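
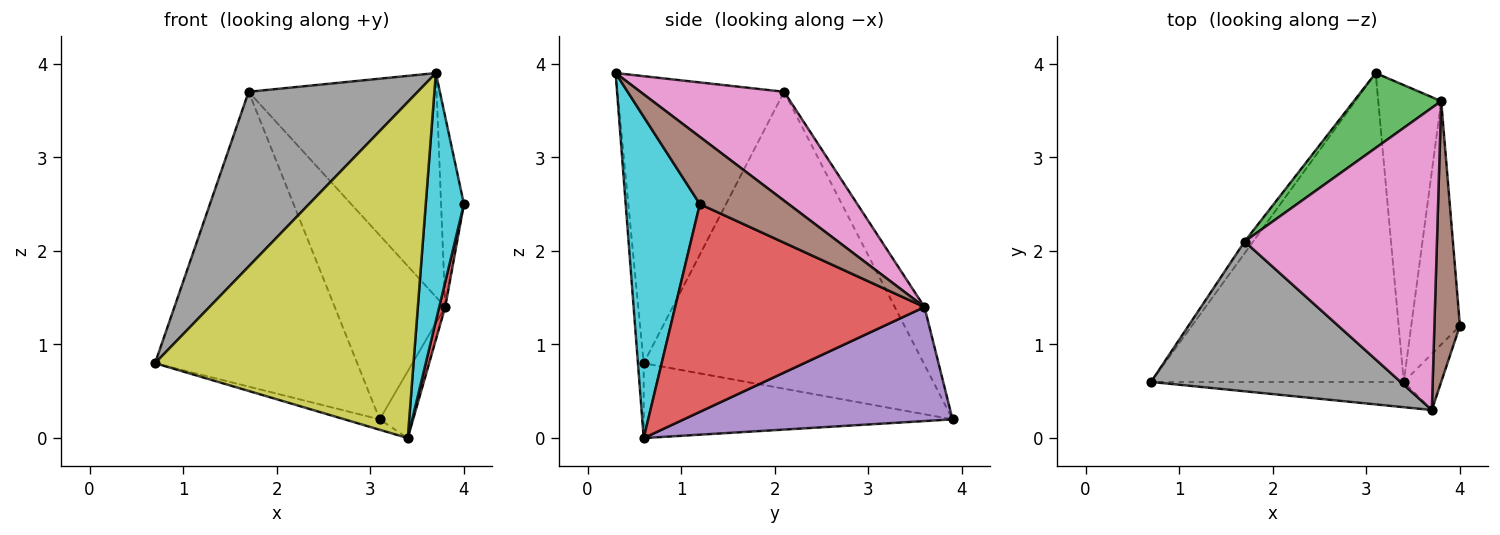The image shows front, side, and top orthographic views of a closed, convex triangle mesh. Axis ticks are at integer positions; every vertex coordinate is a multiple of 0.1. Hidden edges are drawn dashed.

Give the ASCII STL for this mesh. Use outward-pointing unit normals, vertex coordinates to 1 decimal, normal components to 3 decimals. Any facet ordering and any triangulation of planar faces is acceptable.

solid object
 facet normal -0.284 0.032 -0.958
  outer loop
   vertex 3.4 0.6 0.0
   vertex 0.7 0.6 0.8
   vertex 3.1 3.9 0.2
  endloop
 endfacet
 facet normal -0.811 0.585 -0.023
  outer loop
   vertex 1.7 2.1 3.7
   vertex 3.1 3.9 0.2
   vertex 0.7 0.6 0.8
  endloop
 endfacet
 facet normal -0.242 0.899 0.366
  outer loop
   vertex 3.8 3.6 1.4
   vertex 3.1 3.9 0.2
   vertex 1.7 2.1 3.7
  endloop
 endfacet
 facet normal 0.973 -0.023 -0.228
  outer loop
   vertex 3.8 3.6 1.4
   vertex 4.0 1.2 2.5
   vertex 3.4 0.6 0.0
  endloop
 endfacet
 facet normal 0.870 0.108 -0.481
  outer loop
   vertex 3.8 3.6 1.4
   vertex 3.4 0.6 0.0
   vertex 3.1 3.9 0.2
  endloop
 endfacet
 facet normal 0.909 0.234 0.345
  outer loop
   vertex 3.7 0.3 3.9
   vertex 4.0 1.2 2.5
   vertex 3.8 3.6 1.4
  endloop
 endfacet
 facet normal 0.414 0.542 0.731
  outer loop
   vertex 3.7 0.3 3.9
   vertex 3.8 3.6 1.4
   vertex 1.7 2.1 3.7
  endloop
 endfacet
 facet normal -0.599 -0.608 0.521
  outer loop
   vertex 3.7 0.3 3.9
   vertex 1.7 2.1 3.7
   vertex 0.7 0.6 0.8
  endloop
 endfacet
 facet normal -0.022 -0.997 -0.075
  outer loop
   vertex 3.7 0.3 3.9
   vertex 0.7 0.6 0.8
   vertex 3.4 0.6 0.0
  endloop
 endfacet
 facet normal 0.884 -0.455 -0.103
  outer loop
   vertex 3.7 0.3 3.9
   vertex 3.4 0.6 0.0
   vertex 4.0 1.2 2.5
  endloop
 endfacet
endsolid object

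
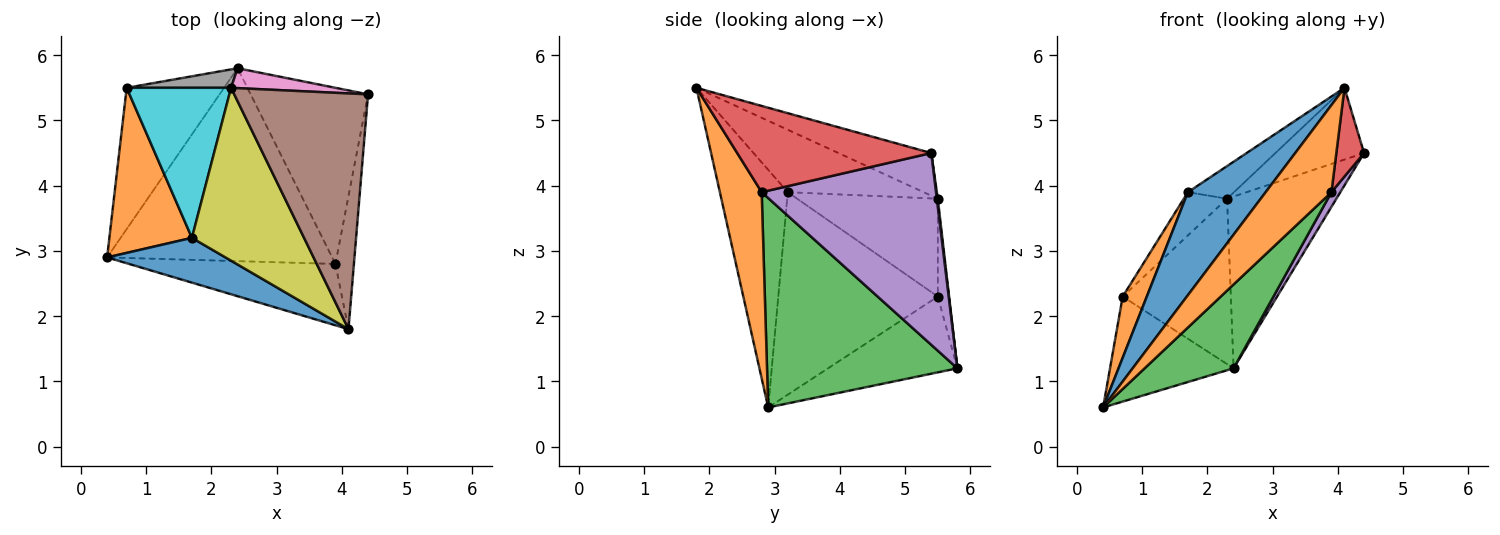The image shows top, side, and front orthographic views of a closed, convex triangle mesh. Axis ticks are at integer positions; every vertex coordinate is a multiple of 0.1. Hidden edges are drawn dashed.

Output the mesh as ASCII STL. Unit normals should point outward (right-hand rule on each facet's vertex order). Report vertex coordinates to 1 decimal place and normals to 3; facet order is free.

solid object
 facet normal -0.530 0.506 -0.681
  outer loop
   vertex 0.7 5.5 2.3
   vertex 2.4 5.8 1.2
   vertex 0.4 2.9 0.6
  endloop
 endfacet
 facet normal 0.461 -0.725 -0.511
  outer loop
   vertex 3.9 2.8 3.9
   vertex 4.1 1.8 5.5
   vertex 0.4 2.9 0.6
  endloop
 endfacet
 facet normal 0.649 -0.303 -0.698
  outer loop
   vertex 3.9 2.8 3.9
   vertex 0.4 2.9 0.6
   vertex 2.4 5.8 1.2
  endloop
 endfacet
 facet normal 0.968 -0.138 -0.208
  outer loop
   vertex 3.9 2.8 3.9
   vertex 4.4 5.4 4.5
   vertex 4.1 1.8 5.5
  endloop
 endfacet
 facet normal 0.852 -0.043 -0.522
  outer loop
   vertex 3.9 2.8 3.9
   vertex 2.4 5.8 1.2
   vertex 4.4 5.4 4.5
  endloop
 endfacet
 facet normal -0.292 0.278 0.915
  outer loop
   vertex 2.3 5.5 3.8
   vertex 4.1 1.8 5.5
   vertex 4.4 5.4 4.5
  endloop
 endfacet
 facet normal 0.009 0.993 0.115
  outer loop
   vertex 2.3 5.5 3.8
   vertex 4.4 5.4 4.5
   vertex 2.4 5.8 1.2
  endloop
 endfacet
 facet normal -0.103 0.989 0.110
  outer loop
   vertex 2.3 5.5 3.8
   vertex 2.4 5.8 1.2
   vertex 0.7 5.5 2.3
  endloop
 endfacet
 facet normal -0.480 0.163 0.862
  outer loop
   vertex 1.7 3.2 3.9
   vertex 4.1 1.8 5.5
   vertex 2.3 5.5 3.8
  endloop
 endfacet
 facet normal -0.669 0.206 0.714
  outer loop
   vertex 1.7 3.2 3.9
   vertex 2.3 5.5 3.8
   vertex 0.7 5.5 2.3
  endloop
 endfacet
 facet normal -0.625 -0.716 0.311
  outer loop
   vertex 1.7 3.2 3.9
   vertex 0.4 2.9 0.6
   vertex 4.1 1.8 5.5
  endloop
 endfacet
 facet normal -0.917 -0.139 0.374
  outer loop
   vertex 1.7 3.2 3.9
   vertex 0.7 5.5 2.3
   vertex 0.4 2.9 0.6
  endloop
 endfacet
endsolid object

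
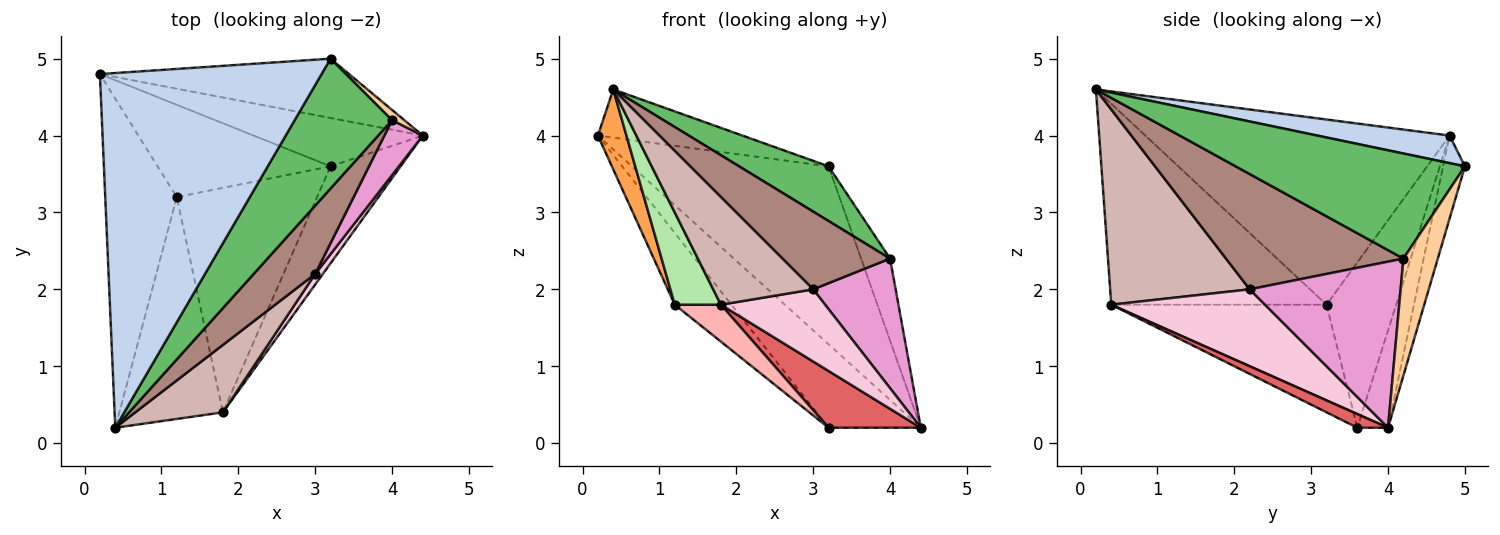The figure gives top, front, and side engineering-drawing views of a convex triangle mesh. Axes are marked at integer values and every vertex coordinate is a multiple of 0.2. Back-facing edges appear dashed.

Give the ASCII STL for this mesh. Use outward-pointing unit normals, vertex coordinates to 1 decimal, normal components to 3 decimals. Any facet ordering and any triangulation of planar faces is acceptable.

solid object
 facet normal -0.105 0.943 -0.314
  outer loop
   vertex 3.2 5.0 3.6
   vertex 4.4 4.0 0.2
   vertex 0.2 4.8 4.0
  endloop
 endfacet
 facet normal 0.122 0.134 0.983
  outer loop
   vertex 3.2 5.0 3.6
   vertex 0.2 4.8 4.0
   vertex 0.4 0.2 4.6
  endloop
 endfacet
 facet normal -0.929 -0.087 -0.359
  outer loop
   vertex 1.2 3.2 1.8
   vertex 0.4 0.2 4.6
   vertex 0.2 4.8 4.0
  endloop
 endfacet
 facet normal 0.762 0.642 0.080
  outer loop
   vertex 4.0 4.2 2.4
   vertex 4.4 4.0 0.2
   vertex 3.2 5.0 3.6
  endloop
 endfacet
 facet normal 0.705 -0.275 0.654
  outer loop
   vertex 4.0 4.2 2.4
   vertex 3.2 5.0 3.6
   vertex 0.4 0.2 4.6
  endloop
 endfacet
 facet normal -0.873 -0.187 -0.450
  outer loop
   vertex 1.8 0.4 1.8
   vertex 0.4 0.2 4.6
   vertex 1.2 3.2 1.8
  endloop
 endfacet
 facet normal 0.166 -0.498 -0.851
  outer loop
   vertex 3.2 3.6 0.2
   vertex 4.4 4.0 0.2
   vertex 1.8 0.4 1.8
  endloop
 endfacet
 facet normal -0.604 -0.129 -0.787
  outer loop
   vertex 3.2 3.6 0.2
   vertex 1.8 0.4 1.8
   vertex 1.2 3.2 1.8
  endloop
 endfacet
 facet normal -0.277 0.832 -0.481
  outer loop
   vertex 3.2 3.6 0.2
   vertex 0.2 4.8 4.0
   vertex 4.4 4.0 0.2
  endloop
 endfacet
 facet normal -0.602 0.490 -0.630
  outer loop
   vertex 3.2 3.6 0.2
   vertex 1.2 3.2 1.8
   vertex 0.2 4.8 4.0
  endloop
 endfacet
 facet normal 0.778 -0.472 0.415
  outer loop
   vertex 3.0 2.2 2.0
   vertex 4.0 4.2 2.4
   vertex 0.4 0.2 4.6
  endloop
 endfacet
 facet normal 0.764 -0.547 0.343
  outer loop
   vertex 3.0 2.2 2.0
   vertex 0.4 0.2 4.6
   vertex 1.8 0.4 1.8
  endloop
 endfacet
 facet normal 0.860 -0.470 0.199
  outer loop
   vertex 3.0 2.2 2.0
   vertex 4.4 4.0 0.2
   vertex 4.0 4.2 2.4
  endloop
 endfacet
 facet normal 0.825 -0.559 0.082
  outer loop
   vertex 3.0 2.2 2.0
   vertex 1.8 0.4 1.8
   vertex 4.4 4.0 0.2
  endloop
 endfacet
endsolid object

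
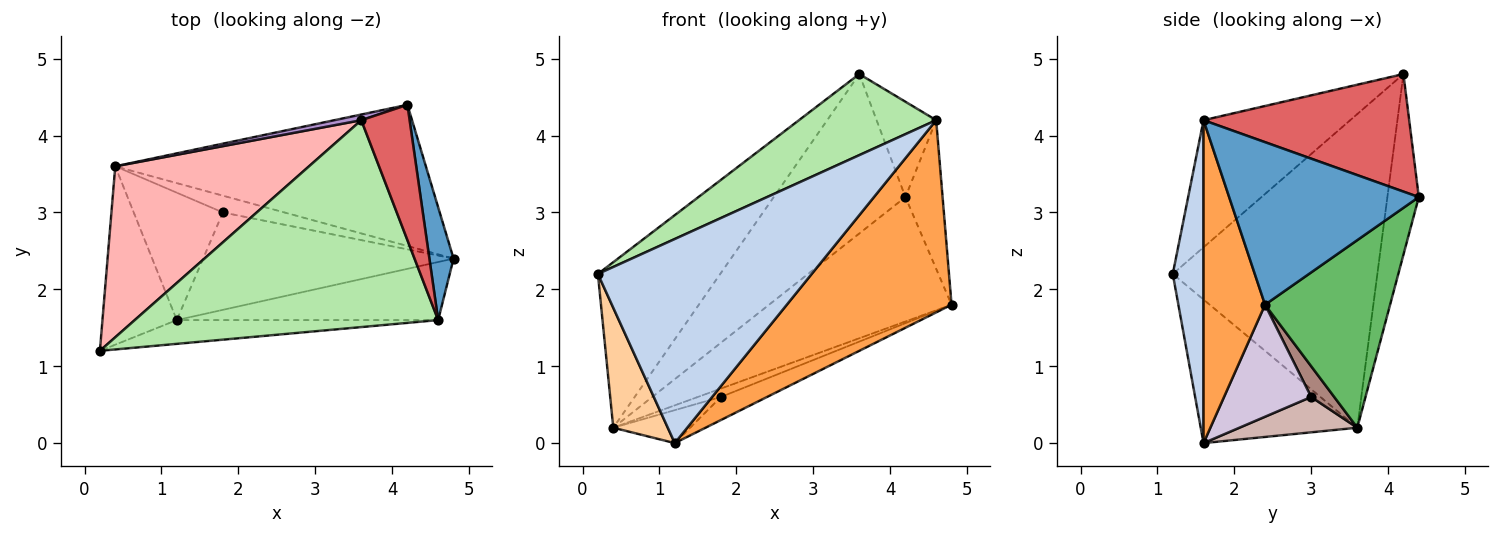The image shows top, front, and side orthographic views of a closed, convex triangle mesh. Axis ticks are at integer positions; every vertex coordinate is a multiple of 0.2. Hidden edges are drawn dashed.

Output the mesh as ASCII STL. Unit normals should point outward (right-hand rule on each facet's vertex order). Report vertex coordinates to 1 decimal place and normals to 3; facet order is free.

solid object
 facet normal 0.971 0.190 0.144
  outer loop
   vertex 4.6 1.6 4.2
   vertex 4.8 2.4 1.8
   vertex 4.2 4.4 3.2
  endloop
 endfacet
 facet normal 0.141 -0.983 -0.114
  outer loop
   vertex 4.6 1.6 4.2
   vertex 0.2 1.2 2.2
   vertex 1.2 1.6 0.0
  endloop
 endfacet
 facet normal 0.337 -0.901 -0.272
  outer loop
   vertex 4.6 1.6 4.2
   vertex 1.2 1.6 0.0
   vertex 4.8 2.4 1.8
  endloop
 endfacet
 facet normal -0.848 -0.295 -0.439
  outer loop
   vertex 0.4 3.6 0.2
   vertex 1.2 1.6 0.0
   vertex 0.2 1.2 2.2
  endloop
 endfacet
 facet normal 0.413 0.602 -0.683
  outer loop
   vertex 0.4 3.6 0.2
   vertex 4.2 4.4 3.2
   vertex 4.8 2.4 1.8
  endloop
 endfacet
 facet normal -0.363 -0.340 0.867
  outer loop
   vertex 3.6 4.2 4.8
   vertex 0.2 1.2 2.2
   vertex 4.6 1.6 4.2
  endloop
 endfacet
 facet normal 0.893 0.259 0.367
  outer loop
   vertex 3.6 4.2 4.8
   vertex 4.6 1.6 4.2
   vertex 4.2 4.4 3.2
  endloop
 endfacet
 facet normal -0.758 0.453 0.468
  outer loop
   vertex 3.6 4.2 4.8
   vertex 0.4 3.6 0.2
   vertex 0.2 1.2 2.2
  endloop
 endfacet
 facet normal -0.232 0.972 0.035
  outer loop
   vertex 3.6 4.2 4.8
   vertex 4.2 4.4 3.2
   vertex 0.4 3.6 0.2
  endloop
 endfacet
 facet normal 0.399 0.211 -0.892
  outer loop
   vertex 1.8 3.0 0.6
   vertex 4.8 2.4 1.8
   vertex 1.2 1.6 0.0
  endloop
 endfacet
 facet normal 0.408 0.408 -0.816
  outer loop
   vertex 1.8 3.0 0.6
   vertex 0.4 3.6 0.2
   vertex 4.8 2.4 1.8
  endloop
 endfacet
 facet normal 0.358 0.234 -0.904
  outer loop
   vertex 1.8 3.0 0.6
   vertex 1.2 1.6 0.0
   vertex 0.4 3.6 0.2
  endloop
 endfacet
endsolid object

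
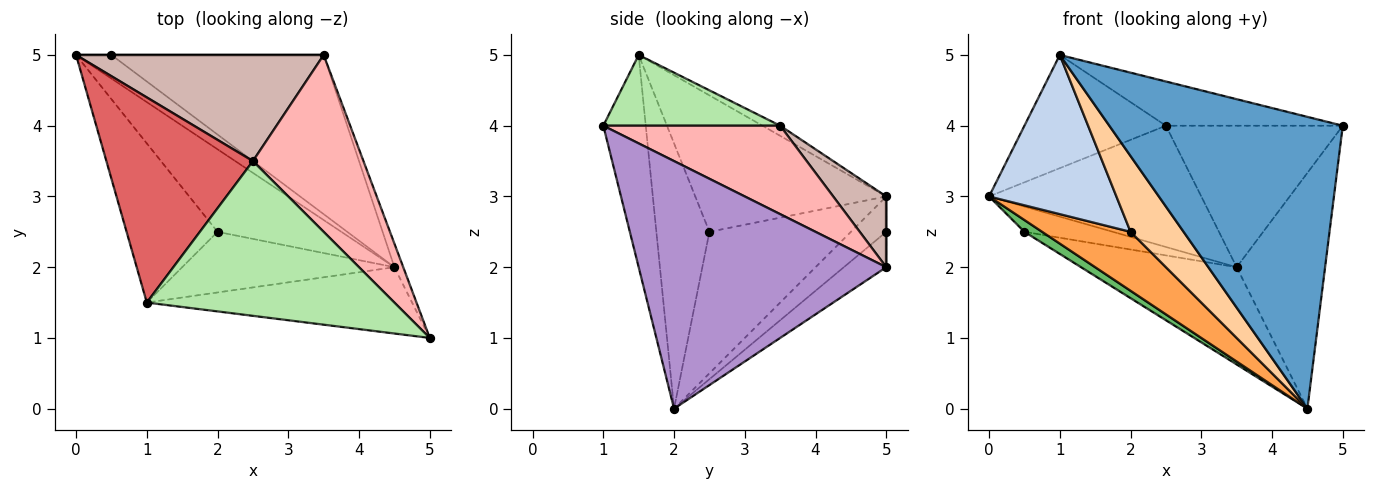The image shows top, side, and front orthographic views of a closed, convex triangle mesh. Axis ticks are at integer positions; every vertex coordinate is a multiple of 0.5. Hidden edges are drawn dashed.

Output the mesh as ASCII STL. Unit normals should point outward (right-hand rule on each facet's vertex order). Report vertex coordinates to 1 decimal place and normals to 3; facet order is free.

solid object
 facet normal -0.175 -0.960 -0.218
  outer loop
   vertex 4.5 2.0 0.0
   vertex 5.0 1.0 4.0
   vertex 1.0 1.5 5.0
  endloop
 endfacet
 facet normal -0.728 -0.485 -0.485
  outer loop
   vertex 2.0 2.5 2.5
   vertex 1.0 1.5 5.0
   vertex 0.0 5.0 3.0
  endloop
 endfacet
 facet normal -0.681 -0.426 -0.596
  outer loop
   vertex 2.0 2.5 2.5
   vertex 0.0 5.0 3.0
   vertex 4.5 2.0 0.0
  endloop
 endfacet
 facet normal -0.615 -0.615 -0.492
  outer loop
   vertex 2.0 2.5 2.5
   vertex 4.5 2.0 0.0
   vertex 1.0 1.5 5.0
  endloop
 endfacet
 facet normal -0.667 -0.333 -0.667
  outer loop
   vertex 0.5 5.0 2.5
   vertex 4.5 2.0 0.0
   vertex 0.0 5.0 3.0
  endloop
 endfacet
 facet normal 0.265 0.265 0.927
  outer loop
   vertex 2.5 3.5 4.0
   vertex 1.0 1.5 5.0
   vertex 5.0 1.0 4.0
  endloop
 endfacet
 facet normal -0.060 0.482 0.874
  outer loop
   vertex 2.5 3.5 4.0
   vertex 0.0 5.0 3.0
   vertex 1.0 1.5 5.0
  endloop
 endfacet
 facet normal 0.530 0.530 0.662
  outer loop
   vertex 3.5 5.0 2.0
   vertex 2.5 3.5 4.0
   vertex 5.0 1.0 4.0
  endloop
 endfacet
 facet normal 0.941 0.336 -0.034
  outer loop
   vertex 3.5 5.0 2.0
   vertex 5.0 1.0 4.0
   vertex 4.5 2.0 0.0
  endloop
 endfacet
 facet normal -0.141 0.516 -0.845
  outer loop
   vertex 3.5 5.0 2.0
   vertex 4.5 2.0 0.0
   vertex 0.5 5.0 2.5
  endloop
 endfacet
 facet normal 0.000 1.000 0.000
  outer loop
   vertex 3.5 5.0 2.0
   vertex 0.5 5.0 2.5
   vertex 0.0 5.0 3.0
  endloop
 endfacet
 facet normal 0.185 0.740 0.647
  outer loop
   vertex 3.5 5.0 2.0
   vertex 0.0 5.0 3.0
   vertex 2.5 3.5 4.0
  endloop
 endfacet
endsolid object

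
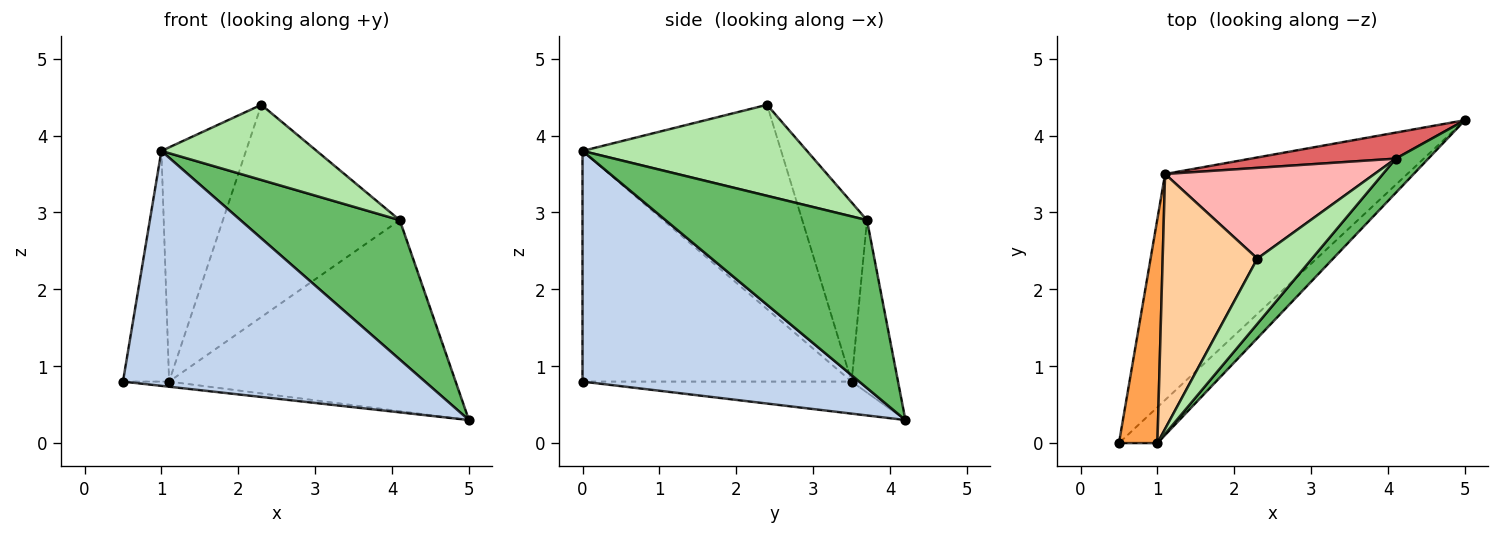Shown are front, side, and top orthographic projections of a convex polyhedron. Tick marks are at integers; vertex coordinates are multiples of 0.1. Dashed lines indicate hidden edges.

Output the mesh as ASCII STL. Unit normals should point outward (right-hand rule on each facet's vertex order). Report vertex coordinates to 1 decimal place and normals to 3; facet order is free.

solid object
 facet normal -0.131 0.022 -0.991
  outer loop
   vertex 1.1 3.5 0.8
   vertex 5.0 4.2 0.3
   vertex 0.5 0.0 0.8
  endloop
 endfacet
 facet normal 0.671 -0.733 -0.112
  outer loop
   vertex 1.0 0.0 3.8
   vertex 0.5 0.0 0.8
   vertex 5.0 4.2 0.3
  endloop
 endfacet
 facet normal -0.973 0.167 0.162
  outer loop
   vertex 1.0 0.0 3.8
   vertex 1.1 3.5 0.8
   vertex 0.5 0.0 0.8
  endloop
 endfacet
 facet normal -0.846 0.360 0.392
  outer loop
   vertex 1.0 0.0 3.8
   vertex 2.3 2.4 4.4
   vertex 1.1 3.5 0.8
  endloop
 endfacet
 facet normal 0.776 -0.613 0.151
  outer loop
   vertex 4.1 3.7 2.9
   vertex 1.0 0.0 3.8
   vertex 5.0 4.2 0.3
  endloop
 endfacet
 facet normal 0.737 -0.510 0.443
  outer loop
   vertex 4.1 3.7 2.9
   vertex 2.3 2.4 4.4
   vertex 1.0 0.0 3.8
  endloop
 endfacet
 facet normal -0.159 0.978 0.133
  outer loop
   vertex 4.1 3.7 2.9
   vertex 5.0 4.2 0.3
   vertex 1.1 3.5 0.8
  endloop
 endfacet
 facet normal -0.319 0.871 0.373
  outer loop
   vertex 4.1 3.7 2.9
   vertex 1.1 3.5 0.8
   vertex 2.3 2.4 4.4
  endloop
 endfacet
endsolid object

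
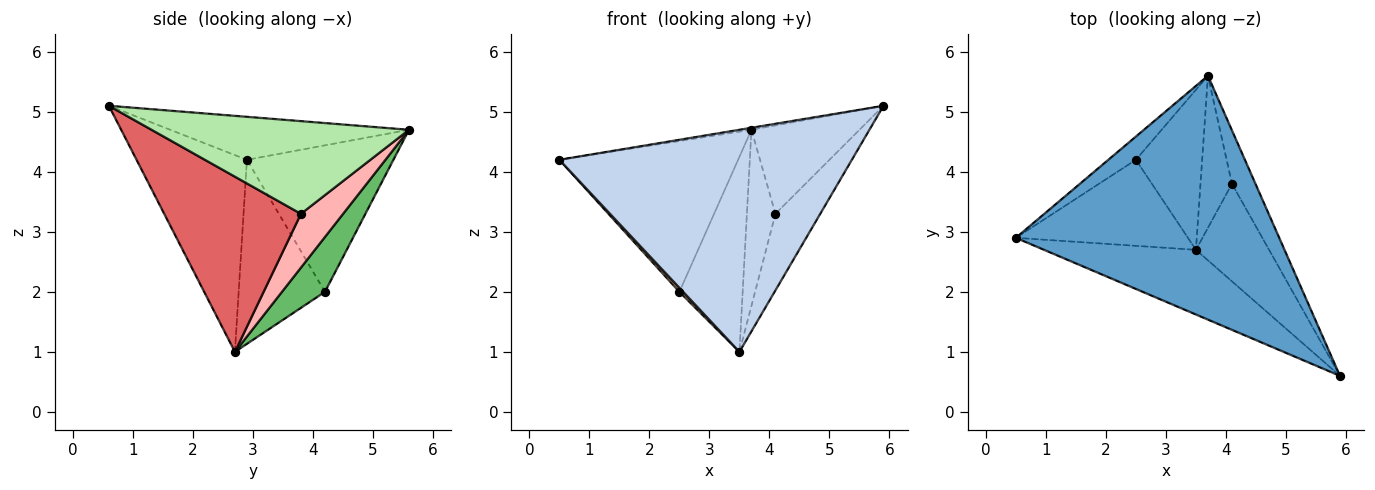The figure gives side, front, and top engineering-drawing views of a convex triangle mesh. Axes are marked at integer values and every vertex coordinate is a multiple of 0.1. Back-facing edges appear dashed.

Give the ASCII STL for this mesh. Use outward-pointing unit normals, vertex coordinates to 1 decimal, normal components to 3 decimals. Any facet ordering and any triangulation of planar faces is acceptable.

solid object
 facet normal -0.161 0.008 0.987
  outer loop
   vertex 3.7 5.6 4.7
   vertex 0.5 2.9 4.2
   vertex 5.9 0.6 5.1
  endloop
 endfacet
 facet normal -0.341 -0.903 -0.263
  outer loop
   vertex 3.5 2.7 1.0
   vertex 5.9 0.6 5.1
   vertex 0.5 2.9 4.2
  endloop
 endfacet
 facet normal -0.629 0.768 -0.118
  outer loop
   vertex 2.5 4.2 2.0
   vertex 0.5 2.9 4.2
   vertex 3.7 5.6 4.7
  endloop
 endfacet
 facet normal -0.730 -0.032 -0.683
  outer loop
   vertex 2.5 4.2 2.0
   vertex 3.5 2.7 1.0
   vertex 0.5 2.9 4.2
  endloop
 endfacet
 facet normal 0.465 0.684 -0.562
  outer loop
   vertex 2.5 4.2 2.0
   vertex 3.7 5.6 4.7
   vertex 3.5 2.7 1.0
  endloop
 endfacet
 facet normal 0.898 0.377 -0.228
  outer loop
   vertex 4.1 3.8 3.3
   vertex 3.7 5.6 4.7
   vertex 5.9 0.6 5.1
  endloop
 endfacet
 facet normal 0.883 0.289 -0.369
  outer loop
   vertex 4.1 3.8 3.3
   vertex 5.9 0.6 5.1
   vertex 3.5 2.7 1.0
  endloop
 endfacet
 facet normal 0.745 0.505 -0.436
  outer loop
   vertex 4.1 3.8 3.3
   vertex 3.5 2.7 1.0
   vertex 3.7 5.6 4.7
  endloop
 endfacet
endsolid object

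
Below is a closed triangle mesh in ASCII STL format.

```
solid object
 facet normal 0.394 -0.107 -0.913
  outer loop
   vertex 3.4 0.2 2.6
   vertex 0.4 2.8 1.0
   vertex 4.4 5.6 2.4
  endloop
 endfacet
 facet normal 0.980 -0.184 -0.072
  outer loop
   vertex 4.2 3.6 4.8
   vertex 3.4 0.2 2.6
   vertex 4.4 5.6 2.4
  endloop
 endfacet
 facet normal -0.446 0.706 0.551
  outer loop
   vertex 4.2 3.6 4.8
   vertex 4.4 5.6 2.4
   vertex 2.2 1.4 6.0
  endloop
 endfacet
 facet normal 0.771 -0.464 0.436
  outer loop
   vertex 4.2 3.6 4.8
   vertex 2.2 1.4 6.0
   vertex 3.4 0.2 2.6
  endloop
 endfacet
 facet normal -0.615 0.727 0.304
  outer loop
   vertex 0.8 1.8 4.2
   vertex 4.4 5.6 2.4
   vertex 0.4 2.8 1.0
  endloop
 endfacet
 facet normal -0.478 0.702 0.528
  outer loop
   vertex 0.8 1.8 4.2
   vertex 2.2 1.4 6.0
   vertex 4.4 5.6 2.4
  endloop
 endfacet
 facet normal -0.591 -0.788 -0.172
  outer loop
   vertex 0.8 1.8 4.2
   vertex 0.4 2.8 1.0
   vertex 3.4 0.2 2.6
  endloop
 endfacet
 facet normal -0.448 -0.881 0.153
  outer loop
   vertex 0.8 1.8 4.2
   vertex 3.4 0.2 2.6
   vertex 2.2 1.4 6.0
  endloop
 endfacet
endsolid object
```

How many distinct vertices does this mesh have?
6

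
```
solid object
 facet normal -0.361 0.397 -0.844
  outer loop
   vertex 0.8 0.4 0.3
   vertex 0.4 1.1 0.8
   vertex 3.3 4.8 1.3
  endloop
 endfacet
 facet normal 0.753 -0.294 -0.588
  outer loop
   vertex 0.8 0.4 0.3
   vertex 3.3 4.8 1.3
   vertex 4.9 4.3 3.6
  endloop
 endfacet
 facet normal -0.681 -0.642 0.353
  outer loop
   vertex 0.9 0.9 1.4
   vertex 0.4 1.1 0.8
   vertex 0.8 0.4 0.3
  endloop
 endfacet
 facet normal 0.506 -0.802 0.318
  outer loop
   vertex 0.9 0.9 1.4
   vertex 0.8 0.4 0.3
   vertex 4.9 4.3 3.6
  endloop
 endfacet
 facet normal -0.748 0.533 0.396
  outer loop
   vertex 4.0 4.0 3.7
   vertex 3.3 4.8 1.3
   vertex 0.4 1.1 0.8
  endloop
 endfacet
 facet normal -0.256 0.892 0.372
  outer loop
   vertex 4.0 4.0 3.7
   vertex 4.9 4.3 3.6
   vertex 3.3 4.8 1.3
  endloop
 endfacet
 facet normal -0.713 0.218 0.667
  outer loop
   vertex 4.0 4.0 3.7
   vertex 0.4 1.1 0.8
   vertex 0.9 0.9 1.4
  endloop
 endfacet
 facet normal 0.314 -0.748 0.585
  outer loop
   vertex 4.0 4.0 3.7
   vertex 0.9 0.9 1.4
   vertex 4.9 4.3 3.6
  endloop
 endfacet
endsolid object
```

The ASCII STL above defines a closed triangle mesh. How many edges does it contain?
12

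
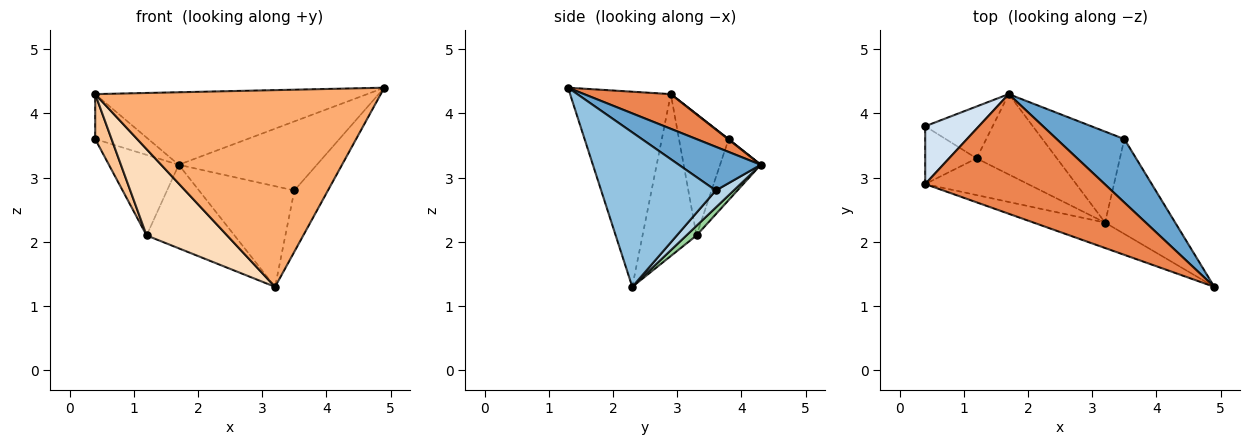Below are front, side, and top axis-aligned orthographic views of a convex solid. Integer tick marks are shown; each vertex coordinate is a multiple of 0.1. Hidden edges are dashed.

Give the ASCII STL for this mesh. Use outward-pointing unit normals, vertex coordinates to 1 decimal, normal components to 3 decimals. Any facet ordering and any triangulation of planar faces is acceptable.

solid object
 facet normal 0.400 0.675 0.620
  outer loop
   vertex 3.5 3.6 2.8
   vertex 1.7 4.3 3.2
   vertex 4.9 1.3 4.4
  endloop
 endfacet
 facet normal 0.880 0.258 -0.399
  outer loop
   vertex 3.5 3.6 2.8
   vertex 4.9 1.3 4.4
   vertex 3.2 2.3 1.3
  endloop
 endfacet
 facet normal 0.138 0.735 -0.664
  outer loop
   vertex 3.5 3.6 2.8
   vertex 3.2 2.3 1.3
   vertex 1.7 4.3 3.2
  endloop
 endfacet
 facet normal 0.007 0.614 0.789
  outer loop
   vertex 0.4 2.9 4.3
   vertex 1.7 4.3 3.2
   vertex 0.4 3.8 3.6
  endloop
 endfacet
 facet normal 0.163 0.511 0.844
  outer loop
   vertex 0.4 2.9 4.3
   vertex 4.9 1.3 4.4
   vertex 1.7 4.3 3.2
  endloop
 endfacet
 facet normal -0.330 -0.936 -0.121
  outer loop
   vertex 0.4 2.9 4.3
   vertex 3.2 2.3 1.3
   vertex 4.9 1.3 4.4
  endloop
 endfacet
 facet normal -0.881 -0.290 -0.373
  outer loop
   vertex 1.2 3.3 2.1
   vertex 0.4 2.9 4.3
   vertex 0.4 3.8 3.6
  endloop
 endfacet
 facet normal -0.525 -0.783 -0.333
  outer loop
   vertex 1.2 3.3 2.1
   vertex 3.2 2.3 1.3
   vertex 0.4 2.9 4.3
  endloop
 endfacet
 facet normal -0.440 0.755 -0.486
  outer loop
   vertex 1.2 3.3 2.1
   vertex 0.4 3.8 3.6
   vertex 1.7 4.3 3.2
  endloop
 endfacet
 facet normal 0.083 0.718 -0.691
  outer loop
   vertex 1.2 3.3 2.1
   vertex 1.7 4.3 3.2
   vertex 3.2 2.3 1.3
  endloop
 endfacet
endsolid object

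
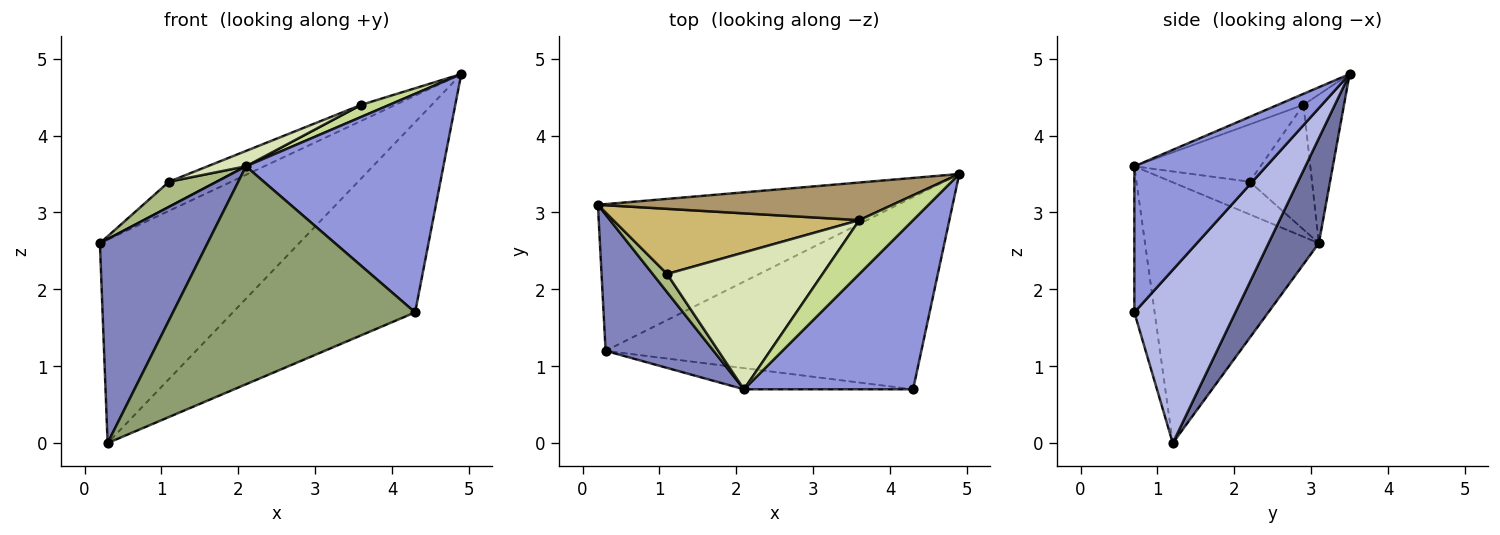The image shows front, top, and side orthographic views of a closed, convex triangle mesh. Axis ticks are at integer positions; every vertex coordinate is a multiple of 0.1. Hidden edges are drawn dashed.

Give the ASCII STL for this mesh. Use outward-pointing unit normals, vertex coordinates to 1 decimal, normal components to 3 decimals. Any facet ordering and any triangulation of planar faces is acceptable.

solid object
 facet normal 0.201 0.795 -0.573
  outer loop
   vertex 0.3 1.2 0.0
   vertex 0.2 3.1 2.6
   vertex 4.9 3.5 4.8
  endloop
 endfacet
 facet normal -0.802 -0.497 0.332
  outer loop
   vertex 0.3 1.2 0.0
   vertex 2.1 0.7 3.6
   vertex 0.2 3.1 2.6
  endloop
 endfacet
 facet normal 0.467 -0.699 0.541
  outer loop
   vertex 4.3 0.7 1.7
   vertex 4.9 3.5 4.8
   vertex 2.1 0.7 3.6
  endloop
 endfacet
 facet normal 0.363 0.655 -0.662
  outer loop
   vertex 4.3 0.7 1.7
   vertex 0.3 1.2 0.0
   vertex 4.9 3.5 4.8
  endloop
 endfacet
 facet normal -0.083 -0.992 -0.096
  outer loop
   vertex 4.3 0.7 1.7
   vertex 2.1 0.7 3.6
   vertex 0.3 1.2 0.0
  endloop
 endfacet
 facet normal -0.800 -0.486 0.353
  outer loop
   vertex 1.1 2.2 3.4
   vertex 0.2 3.1 2.6
   vertex 2.1 0.7 3.6
  endloop
 endfacet
 facet normal -0.195 -0.215 0.957
  outer loop
   vertex 3.6 2.9 4.4
   vertex 2.1 0.7 3.6
   vertex 4.9 3.5 4.8
  endloop
 endfacet
 facet normal -0.344 -0.105 0.933
  outer loop
   vertex 3.6 2.9 4.4
   vertex 1.1 2.2 3.4
   vertex 2.1 0.7 3.6
  endloop
 endfacet
 facet normal -0.421 0.356 0.835
  outer loop
   vertex 3.6 2.9 4.4
   vertex 4.9 3.5 4.8
   vertex 0.2 3.1 2.6
  endloop
 endfacet
 facet normal -0.428 0.322 0.844
  outer loop
   vertex 3.6 2.9 4.4
   vertex 0.2 3.1 2.6
   vertex 1.1 2.2 3.4
  endloop
 endfacet
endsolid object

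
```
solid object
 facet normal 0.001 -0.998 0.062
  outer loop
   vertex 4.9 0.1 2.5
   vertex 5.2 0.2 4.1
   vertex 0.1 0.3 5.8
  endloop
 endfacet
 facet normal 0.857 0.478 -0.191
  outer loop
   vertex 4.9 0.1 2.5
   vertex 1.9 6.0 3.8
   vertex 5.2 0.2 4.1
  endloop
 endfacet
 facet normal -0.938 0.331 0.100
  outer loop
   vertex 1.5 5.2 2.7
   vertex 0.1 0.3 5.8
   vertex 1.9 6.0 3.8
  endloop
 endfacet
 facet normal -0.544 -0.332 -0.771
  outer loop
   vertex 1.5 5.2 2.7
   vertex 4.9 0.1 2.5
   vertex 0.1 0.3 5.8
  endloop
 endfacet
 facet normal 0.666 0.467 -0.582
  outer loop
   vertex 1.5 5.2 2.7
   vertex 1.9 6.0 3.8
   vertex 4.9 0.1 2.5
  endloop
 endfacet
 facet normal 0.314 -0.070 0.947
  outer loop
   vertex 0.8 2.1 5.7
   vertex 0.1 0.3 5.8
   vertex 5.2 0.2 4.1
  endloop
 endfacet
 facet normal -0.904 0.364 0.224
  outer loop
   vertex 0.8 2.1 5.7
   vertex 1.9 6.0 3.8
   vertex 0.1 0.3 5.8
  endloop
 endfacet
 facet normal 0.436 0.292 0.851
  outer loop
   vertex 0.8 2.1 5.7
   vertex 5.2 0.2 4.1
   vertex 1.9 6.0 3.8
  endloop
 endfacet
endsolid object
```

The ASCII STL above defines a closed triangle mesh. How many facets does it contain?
8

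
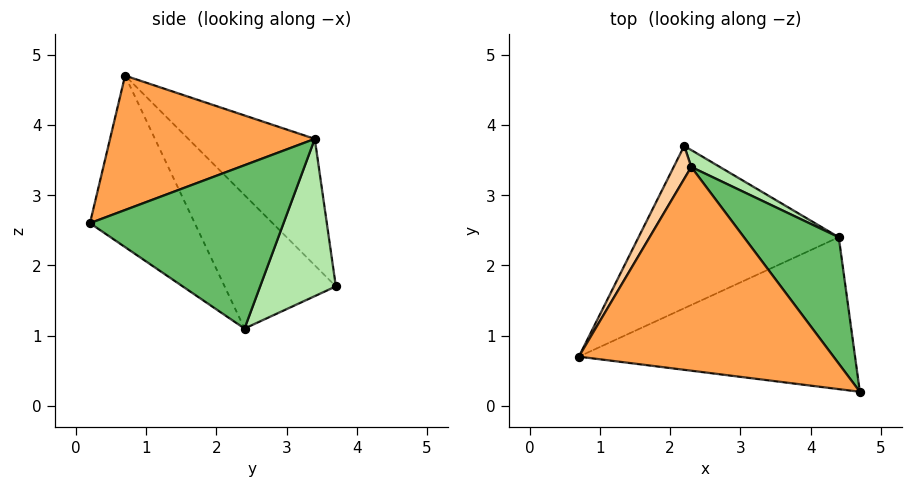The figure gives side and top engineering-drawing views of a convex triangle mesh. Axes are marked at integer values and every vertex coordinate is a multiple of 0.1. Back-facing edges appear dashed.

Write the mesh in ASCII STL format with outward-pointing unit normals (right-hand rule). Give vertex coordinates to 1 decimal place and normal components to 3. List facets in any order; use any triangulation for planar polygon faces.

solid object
 facet normal -0.442 -0.546 -0.712
  outer loop
   vertex 4.4 2.4 1.1
   vertex 4.7 0.2 2.6
   vertex 0.7 0.7 4.7
  endloop
 endfacet
 facet normal -0.485 -0.485 -0.728
  outer loop
   vertex 4.4 2.4 1.1
   vertex 0.7 0.7 4.7
   vertex 2.2 3.7 1.7
  endloop
 endfacet
 facet normal 0.467 0.018 0.884
  outer loop
   vertex 2.3 3.4 3.8
   vertex 0.7 0.7 4.7
   vertex 4.7 0.2 2.6
  endloop
 endfacet
 facet normal -0.837 0.535 0.116
  outer loop
   vertex 2.3 3.4 3.8
   vertex 2.2 3.7 1.7
   vertex 0.7 0.7 4.7
  endloop
 endfacet
 facet normal 0.786 0.418 0.456
  outer loop
   vertex 2.3 3.4 3.8
   vertex 4.7 0.2 2.6
   vertex 4.4 2.4 1.1
  endloop
 endfacet
 facet normal 0.526 0.845 0.096
  outer loop
   vertex 2.3 3.4 3.8
   vertex 4.4 2.4 1.1
   vertex 2.2 3.7 1.7
  endloop
 endfacet
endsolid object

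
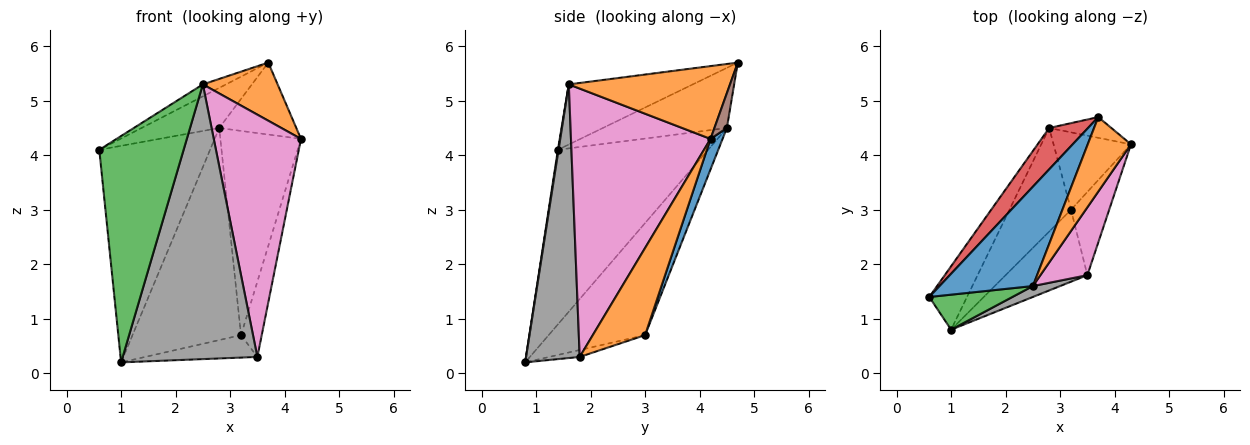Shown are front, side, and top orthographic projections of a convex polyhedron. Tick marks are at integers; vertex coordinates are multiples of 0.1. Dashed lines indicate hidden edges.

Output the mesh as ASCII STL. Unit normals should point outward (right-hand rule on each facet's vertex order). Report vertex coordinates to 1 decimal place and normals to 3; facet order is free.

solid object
 facet normal -0.539 0.101 0.836
  outer loop
   vertex 2.5 1.6 5.3
   vertex 3.7 4.7 5.7
   vertex 0.6 1.4 4.1
  endloop
 endfacet
 facet normal 0.799 -0.370 0.475
  outer loop
   vertex 2.5 1.6 5.3
   vertex 4.3 4.2 4.3
   vertex 3.7 4.7 5.7
  endloop
 endfacet
 facet normal 0.008 -0.988 0.153
  outer loop
   vertex 2.5 1.6 5.3
   vertex 0.6 1.4 4.1
   vertex 1.0 0.8 0.2
  endloop
 endfacet
 facet normal -0.743 0.466 0.480
  outer loop
   vertex 2.8 4.5 4.5
   vertex 0.6 1.4 4.1
   vertex 3.7 4.7 5.7
  endloop
 endfacet
 facet normal -0.793 0.585 -0.171
  outer loop
   vertex 2.8 4.5 4.5
   vertex 1.0 0.8 0.2
   vertex 0.6 1.4 4.1
  endloop
 endfacet
 facet normal 0.153 0.950 -0.273
  outer loop
   vertex 2.8 4.5 4.5
   vertex 3.7 4.7 5.7
   vertex 4.3 4.2 4.3
  endloop
 endfacet
 facet normal 0.839 -0.524 0.147
  outer loop
   vertex 3.5 1.8 0.3
   vertex 4.3 4.2 4.3
   vertex 2.5 1.6 5.3
  endloop
 endfacet
 facet normal 0.370 -0.928 0.037
  outer loop
   vertex 3.5 1.8 0.3
   vertex 2.5 1.6 5.3
   vertex 1.0 0.8 0.2
  endloop
 endfacet
 facet normal -0.624 0.702 -0.343
  outer loop
   vertex 3.2 3.0 0.7
   vertex 1.0 0.8 0.2
   vertex 2.8 4.5 4.5
  endloop
 endfacet
 facet normal -0.081 0.297 -0.951
  outer loop
   vertex 3.2 3.0 0.7
   vertex 3.5 1.8 0.3
   vertex 1.0 0.8 0.2
  endloop
 endfacet
 facet normal 0.138 0.926 -0.351
  outer loop
   vertex 3.2 3.0 0.7
   vertex 2.8 4.5 4.5
   vertex 4.3 4.2 4.3
  endloop
 endfacet
 facet normal 0.861 0.341 -0.377
  outer loop
   vertex 3.2 3.0 0.7
   vertex 4.3 4.2 4.3
   vertex 3.5 1.8 0.3
  endloop
 endfacet
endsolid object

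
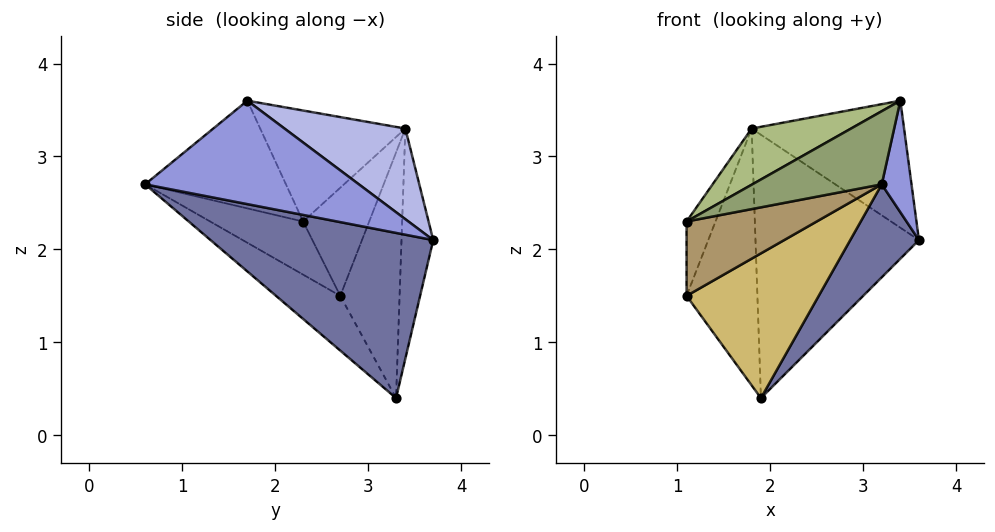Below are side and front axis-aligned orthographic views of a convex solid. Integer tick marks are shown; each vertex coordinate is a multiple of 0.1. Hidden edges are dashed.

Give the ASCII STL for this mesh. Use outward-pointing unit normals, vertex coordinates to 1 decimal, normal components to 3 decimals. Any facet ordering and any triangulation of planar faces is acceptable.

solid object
 facet normal 0.715 -0.221 -0.663
  outer loop
   vertex 1.9 3.3 0.4
   vertex 3.6 3.7 2.1
   vertex 3.2 0.6 2.7
  endloop
 endfacet
 facet normal -0.190 0.981 -0.040
  outer loop
   vertex 1.8 3.4 3.3
   vertex 3.6 3.7 2.1
   vertex 1.9 3.3 0.4
  endloop
 endfacet
 facet normal 0.989 -0.138 -0.052
  outer loop
   vertex 3.4 1.7 3.6
   vertex 3.2 0.6 2.7
   vertex 3.6 3.7 2.1
  endloop
 endfacet
 facet normal 0.412 0.520 0.748
  outer loop
   vertex 3.4 1.7 3.6
   vertex 3.6 3.7 2.1
   vertex 1.8 3.4 3.3
  endloop
 endfacet
 facet normal -0.523 -0.481 0.704
  outer loop
   vertex 3.4 1.7 3.6
   vertex 1.1 2.3 2.3
   vertex 3.2 0.6 2.7
  endloop
 endfacet
 facet normal -0.528 -0.362 0.768
  outer loop
   vertex 3.4 1.7 3.6
   vertex 1.8 3.4 3.3
   vertex 1.1 2.3 2.3
  endloop
 endfacet
 facet normal -0.898 0.393 0.197
  outer loop
   vertex 1.1 2.7 1.5
   vertex 1.1 2.3 2.3
   vertex 1.8 3.4 3.3
  endloop
 endfacet
 facet normal -0.641 0.766 -0.049
  outer loop
   vertex 1.1 2.7 1.5
   vertex 1.8 3.4 3.3
   vertex 1.9 3.3 0.4
  endloop
 endfacet
 facet normal -0.538 -0.754 -0.377
  outer loop
   vertex 1.1 2.7 1.5
   vertex 3.2 0.6 2.7
   vertex 1.1 2.3 2.3
  endloop
 endfacet
 facet normal -0.340 -0.699 -0.629
  outer loop
   vertex 1.1 2.7 1.5
   vertex 1.9 3.3 0.4
   vertex 3.2 0.6 2.7
  endloop
 endfacet
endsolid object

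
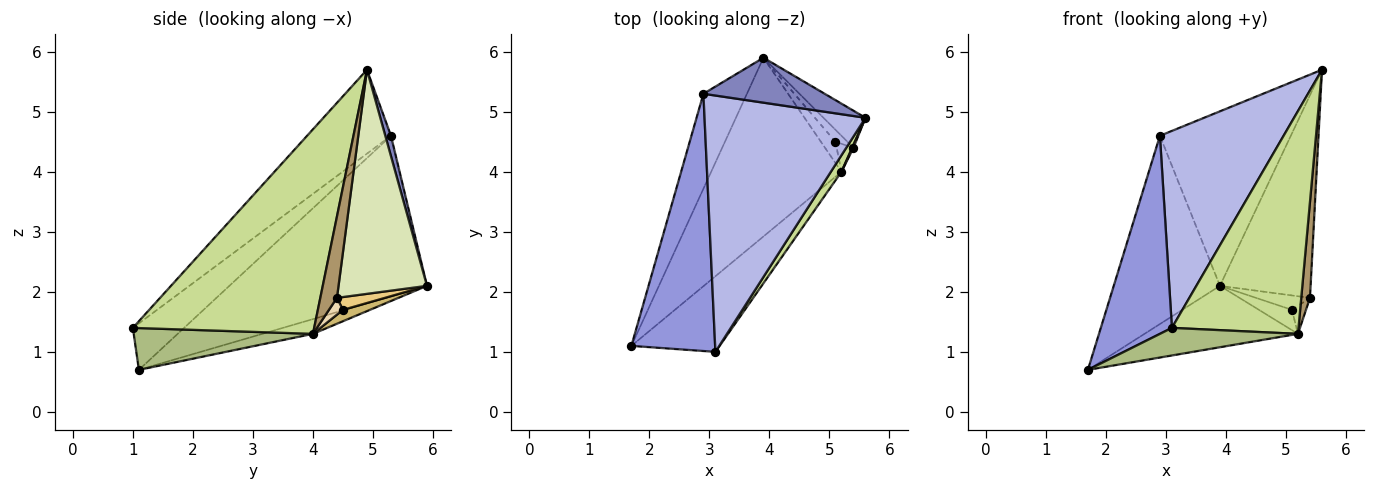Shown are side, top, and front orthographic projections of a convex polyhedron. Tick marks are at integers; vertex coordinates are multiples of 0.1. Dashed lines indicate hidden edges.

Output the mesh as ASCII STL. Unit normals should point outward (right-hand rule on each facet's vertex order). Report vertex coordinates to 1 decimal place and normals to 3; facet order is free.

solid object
 facet normal -0.857 0.460 -0.232
  outer loop
   vertex 2.9 5.3 4.6
   vertex 3.9 5.9 2.1
   vertex 1.7 1.1 0.7
  endloop
 endfacet
 facet normal 0.042 0.968 0.249
  outer loop
   vertex 2.9 5.3 4.6
   vertex 5.6 4.9 5.7
   vertex 3.9 5.9 2.1
  endloop
 endfacet
 facet normal -0.403 -0.558 0.725
  outer loop
   vertex 2.9 5.3 4.6
   vertex 1.7 1.1 0.7
   vertex 3.1 1.0 1.4
  endloop
 endfacet
 facet normal -0.382 -0.563 0.733
  outer loop
   vertex 2.9 5.3 4.6
   vertex 3.1 1.0 1.4
   vertex 5.6 4.9 5.7
  endloop
 endfacet
 facet normal -0.106 0.323 -0.940
  outer loop
   vertex 5.2 4.0 1.3
   vertex 1.7 1.1 0.7
   vertex 3.9 5.9 2.1
  endloop
 endfacet
 facet normal 0.407 -0.313 -0.858
  outer loop
   vertex 5.2 4.0 1.3
   vertex 3.1 1.0 1.4
   vertex 1.7 1.1 0.7
  endloop
 endfacet
 facet normal 0.819 -0.572 0.043
  outer loop
   vertex 5.2 4.0 1.3
   vertex 5.6 4.9 5.7
   vertex 3.1 1.0 1.4
  endloop
 endfacet
 facet normal 0.692 0.710 -0.130
  outer loop
   vertex 5.4 4.4 1.9
   vertex 3.9 5.9 2.1
   vertex 5.6 4.9 5.7
  endloop
 endfacet
 facet normal 0.885 -0.465 0.015
  outer loop
   vertex 5.4 4.4 1.9
   vertex 5.6 4.9 5.7
   vertex 5.2 4.0 1.3
  endloop
 endfacet
 facet normal 0.492 0.602 -0.629
  outer loop
   vertex 5.1 4.5 1.7
   vertex 5.2 4.0 1.3
   vertex 3.9 5.9 2.1
  endloop
 endfacet
 facet normal 0.564 0.634 -0.529
  outer loop
   vertex 5.1 4.5 1.7
   vertex 3.9 5.9 2.1
   vertex 5.4 4.4 1.9
  endloop
 endfacet
 facet normal 0.577 0.577 -0.577
  outer loop
   vertex 5.1 4.5 1.7
   vertex 5.4 4.4 1.9
   vertex 5.2 4.0 1.3
  endloop
 endfacet
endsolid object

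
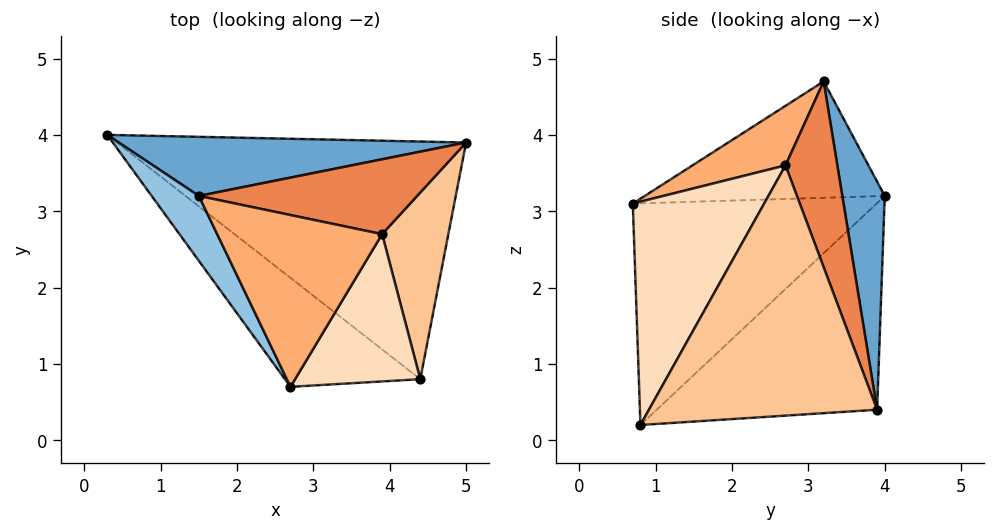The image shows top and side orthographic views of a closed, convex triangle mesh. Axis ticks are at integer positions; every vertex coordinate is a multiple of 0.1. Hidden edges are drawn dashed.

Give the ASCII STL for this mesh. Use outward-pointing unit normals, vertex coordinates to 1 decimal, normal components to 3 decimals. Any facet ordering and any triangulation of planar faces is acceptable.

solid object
 facet normal 0.212 0.923 0.323
  outer loop
   vertex 1.5 3.2 4.7
   vertex 5.0 3.9 0.4
   vertex 0.3 4.0 3.2
  endloop
 endfacet
 facet normal -0.764 -0.565 0.310
  outer loop
   vertex 1.5 3.2 4.7
   vertex 0.3 4.0 3.2
   vertex 2.7 0.7 3.1
  endloop
 endfacet
 facet normal -0.503 0.152 -0.850
  outer loop
   vertex 4.4 0.8 0.2
   vertex 0.3 4.0 3.2
   vertex 5.0 3.9 0.4
  endloop
 endfacet
 facet normal -0.730 -0.518 -0.446
  outer loop
   vertex 4.4 0.8 0.2
   vertex 2.7 0.7 3.1
   vertex 0.3 4.0 3.2
  endloop
 endfacet
 facet normal 0.370 0.821 0.435
  outer loop
   vertex 3.9 2.7 3.6
   vertex 5.0 3.9 0.4
   vertex 1.5 3.2 4.7
  endloop
 endfacet
 facet normal 0.311 -0.402 0.861
  outer loop
   vertex 3.9 2.7 3.6
   vertex 1.5 3.2 4.7
   vertex 2.7 0.7 3.1
  endloop
 endfacet
 facet normal 0.947 -0.200 0.251
  outer loop
   vertex 3.9 2.7 3.6
   vertex 4.4 0.8 0.2
   vertex 5.0 3.9 0.4
  endloop
 endfacet
 facet normal 0.733 -0.542 0.411
  outer loop
   vertex 3.9 2.7 3.6
   vertex 2.7 0.7 3.1
   vertex 4.4 0.8 0.2
  endloop
 endfacet
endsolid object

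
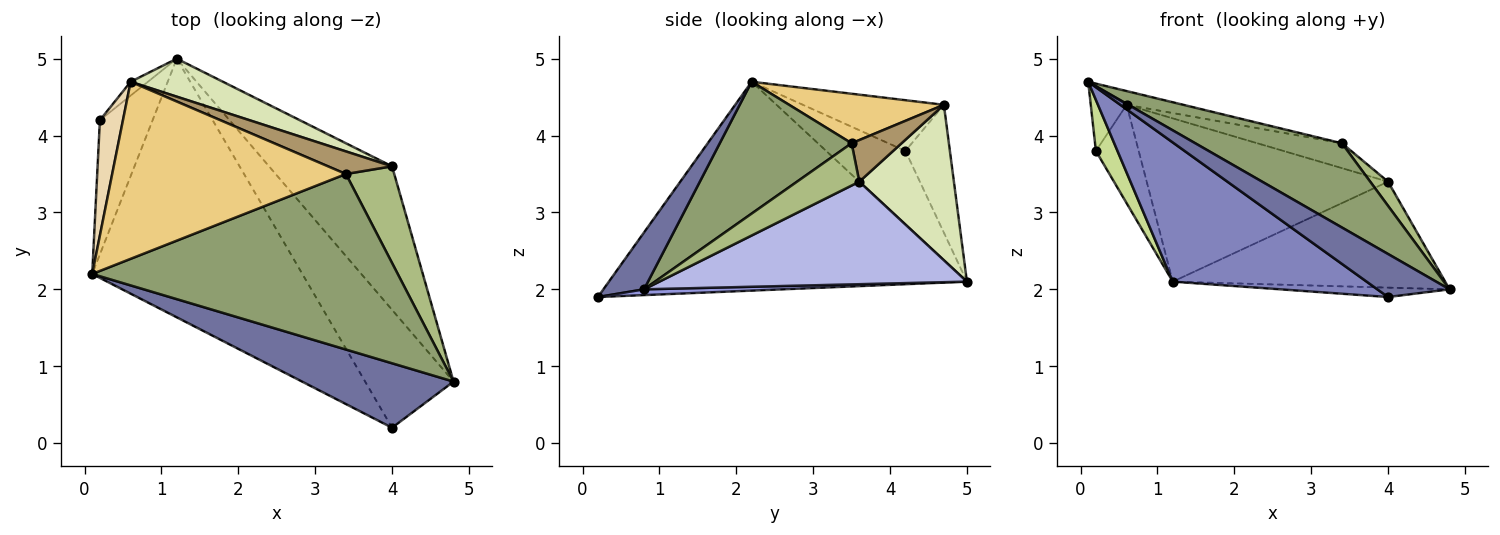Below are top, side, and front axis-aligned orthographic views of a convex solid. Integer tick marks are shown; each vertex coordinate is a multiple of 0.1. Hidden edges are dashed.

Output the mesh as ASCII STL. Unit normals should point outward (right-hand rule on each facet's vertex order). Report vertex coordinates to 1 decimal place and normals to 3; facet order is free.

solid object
 facet normal 0.298 -0.530 0.794
  outer loop
   vertex 4.0 0.2 1.9
   vertex 4.8 0.8 2.0
   vertex 0.1 2.2 4.7
  endloop
 endfacet
 facet normal -0.659 -0.357 -0.663
  outer loop
   vertex 4.0 0.2 1.9
   vertex 0.1 2.2 4.7
   vertex 1.2 5.0 2.1
  endloop
 endfacet
 facet normal 0.065 0.079 -0.995
  outer loop
   vertex 4.0 0.2 1.9
   vertex 1.2 5.0 2.1
   vertex 4.8 0.8 2.0
  endloop
 endfacet
 facet normal 0.557 0.493 -0.668
  outer loop
   vertex 4.0 3.6 3.4
   vertex 4.8 0.8 2.0
   vertex 1.2 5.0 2.1
  endloop
 endfacet
 facet normal 0.363 -0.403 0.840
  outer loop
   vertex 3.4 3.5 3.9
   vertex 0.1 2.2 4.7
   vertex 4.8 0.8 2.0
  endloop
 endfacet
 facet normal 0.647 -0.185 0.740
  outer loop
   vertex 3.4 3.5 3.9
   vertex 4.8 0.8 2.0
   vertex 4.0 3.6 3.4
  endloop
 endfacet
 facet normal -0.794 -0.216 -0.569
  outer loop
   vertex 0.2 4.2 3.8
   vertex 1.2 5.0 2.1
   vertex 0.1 2.2 4.7
  endloop
 endfacet
 facet normal 0.357 0.910 0.212
  outer loop
   vertex 0.6 4.7 4.4
   vertex 4.0 3.6 3.4
   vertex 1.2 5.0 2.1
  endloop
 endfacet
 facet normal 0.401 0.678 0.616
  outer loop
   vertex 0.6 4.7 4.4
   vertex 3.4 3.5 3.9
   vertex 4.0 3.6 3.4
  endloop
 endfacet
 facet normal -0.717 0.690 -0.097
  outer loop
   vertex 0.6 4.7 4.4
   vertex 1.2 5.0 2.1
   vertex 0.2 4.2 3.8
  endloop
 endfacet
 facet normal 0.207 0.076 0.975
  outer loop
   vertex 0.6 4.7 4.4
   vertex 0.1 2.2 4.7
   vertex 3.4 3.5 3.9
  endloop
 endfacet
 facet normal -0.887 0.226 0.403
  outer loop
   vertex 0.6 4.7 4.4
   vertex 0.2 4.2 3.8
   vertex 0.1 2.2 4.7
  endloop
 endfacet
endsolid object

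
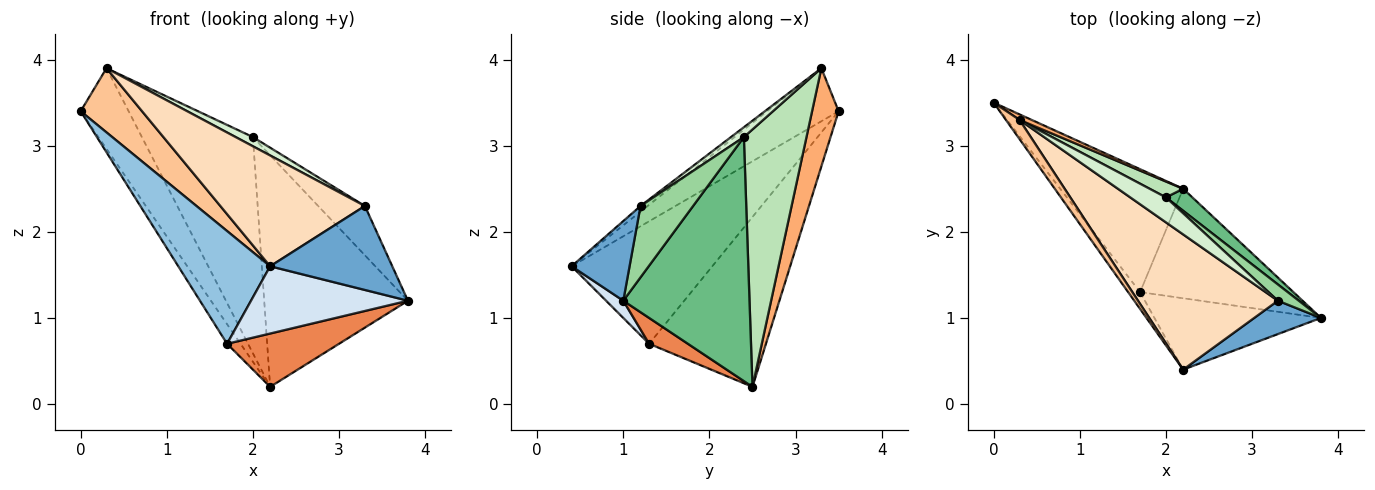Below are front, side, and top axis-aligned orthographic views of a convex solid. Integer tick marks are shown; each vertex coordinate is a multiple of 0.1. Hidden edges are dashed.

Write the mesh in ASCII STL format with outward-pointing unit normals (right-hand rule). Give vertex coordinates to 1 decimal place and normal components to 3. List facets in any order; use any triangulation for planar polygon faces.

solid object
 facet normal 0.403 -0.850 0.338
  outer loop
   vertex 3.3 1.2 2.3
   vertex 2.2 0.4 1.6
   vertex 3.8 1.0 1.2
  endloop
 endfacet
 facet normal -0.834 -0.545 -0.081
  outer loop
   vertex 1.7 1.3 0.7
   vertex 2.2 0.4 1.6
   vertex 0.0 3.5 3.4
  endloop
 endfacet
 facet normal -0.807 0.093 -0.584
  outer loop
   vertex 1.7 1.3 0.7
   vertex 0.0 3.5 3.4
   vertex 2.2 2.5 0.2
  endloop
 endfacet
 facet normal 0.075 -0.684 -0.726
  outer loop
   vertex 1.7 1.3 0.7
   vertex 3.8 1.0 1.2
   vertex 2.2 0.4 1.6
  endloop
 endfacet
 facet normal 0.150 -0.433 -0.889
  outer loop
   vertex 1.7 1.3 0.7
   vertex 2.2 2.5 0.2
   vertex 3.8 1.0 1.2
  endloop
 endfacet
 facet normal 0.483 0.873 0.059
  outer loop
   vertex 0.3 3.3 3.9
   vertex 2.2 2.5 0.2
   vertex 0.0 3.5 3.4
  endloop
 endfacet
 facet normal -0.745 -0.639 0.191
  outer loop
   vertex 0.3 3.3 3.9
   vertex 0.0 3.5 3.4
   vertex 2.2 0.4 1.6
  endloop
 endfacet
 facet normal -0.031 -0.634 0.773
  outer loop
   vertex 0.3 3.3 3.9
   vertex 2.2 0.4 1.6
   vertex 3.3 1.2 2.3
  endloop
 endfacet
 facet normal 0.658 0.750 0.071
  outer loop
   vertex 2.0 2.4 3.1
   vertex 3.8 1.0 1.2
   vertex 2.2 2.5 0.2
  endloop
 endfacet
 facet normal 0.730 0.649 0.214
  outer loop
   vertex 2.0 2.4 3.1
   vertex 3.3 1.2 2.3
   vertex 3.8 1.0 1.2
  endloop
 endfacet
 facet normal 0.490 0.869 0.064
  outer loop
   vertex 2.0 2.4 3.1
   vertex 2.2 2.5 0.2
   vertex 0.3 3.3 3.9
  endloop
 endfacet
 facet normal 0.251 -0.334 0.909
  outer loop
   vertex 2.0 2.4 3.1
   vertex 0.3 3.3 3.9
   vertex 3.3 1.2 2.3
  endloop
 endfacet
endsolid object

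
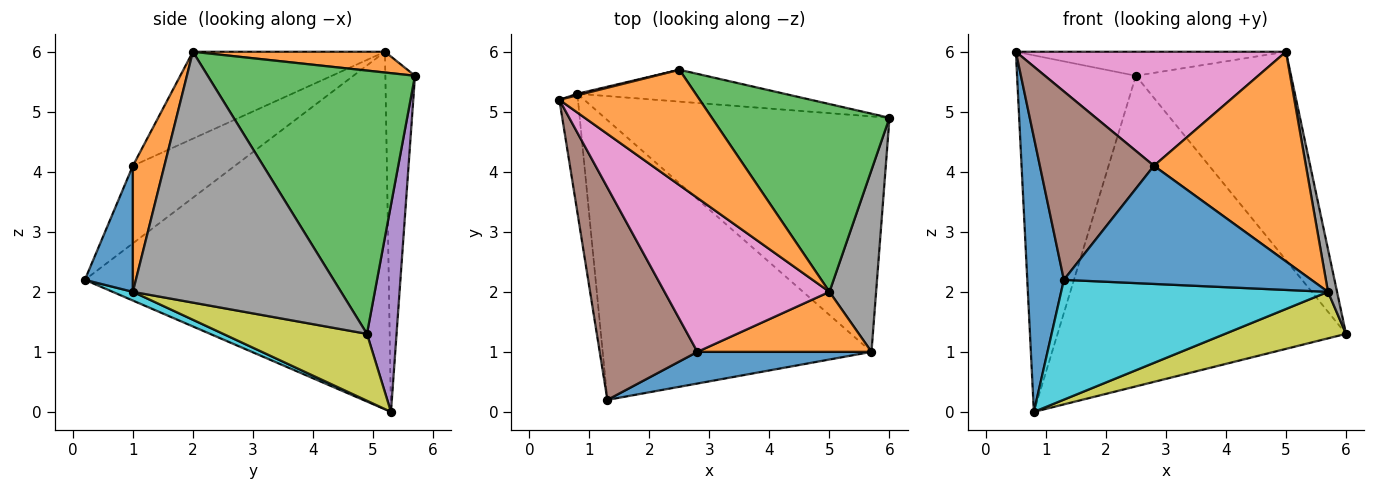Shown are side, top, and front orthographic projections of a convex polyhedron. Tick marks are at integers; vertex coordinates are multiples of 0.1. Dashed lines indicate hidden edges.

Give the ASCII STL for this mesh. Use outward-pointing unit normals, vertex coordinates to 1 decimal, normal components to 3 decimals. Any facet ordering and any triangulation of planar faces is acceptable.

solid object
 facet normal -0.992 -0.119 -0.052
  outer loop
   vertex 0.8 5.3 0.0
   vertex 1.3 0.2 2.2
   vertex 0.5 5.2 6.0
  endloop
 endfacet
 facet normal 0.143 0.202 0.969
  outer loop
   vertex 2.5 5.7 5.6
   vertex 0.5 5.2 6.0
   vertex 5.0 2.0 6.0
  endloop
 endfacet
 facet normal 0.704 0.527 0.475
  outer loop
   vertex 2.5 5.7 5.6
   vertex 5.0 2.0 6.0
   vertex 6.0 4.9 1.3
  endloop
 endfacet
 facet normal -0.242 0.970 0.004
  outer loop
   vertex 2.5 5.7 5.6
   vertex 0.8 5.3 0.0
   vertex 0.5 5.2 6.0
  endloop
 endfacet
 facet normal 0.102 0.990 -0.102
  outer loop
   vertex 2.5 5.7 5.6
   vertex 6.0 4.9 1.3
   vertex 0.8 5.3 0.0
  endloop
 endfacet
 facet normal -0.511 -0.571 0.643
  outer loop
   vertex 2.8 1.0 4.1
   vertex 0.5 5.2 6.0
   vertex 1.3 0.2 2.2
  endloop
 endfacet
 facet normal -0.390 -0.548 0.740
  outer loop
   vertex 2.8 1.0 4.1
   vertex 5.0 2.0 6.0
   vertex 0.5 5.2 6.0
  endloop
 endfacet
 facet normal 0.982 -0.043 0.183
  outer loop
   vertex 5.7 1.0 2.0
   vertex 6.0 4.9 1.3
   vertex 5.0 2.0 6.0
  endloop
 endfacet
 facet normal 0.224 -0.189 -0.956
  outer loop
   vertex 5.7 1.0 2.0
   vertex 0.8 5.3 0.0
   vertex 6.0 4.9 1.3
  endloop
 endfacet
 facet normal 0.030 -0.393 -0.919
  outer loop
   vertex 5.7 1.0 2.0
   vertex 1.3 0.2 2.2
   vertex 0.8 5.3 0.0
  endloop
 endfacet
 facet normal 0.184 -0.949 0.254
  outer loop
   vertex 5.7 1.0 2.0
   vertex 2.8 1.0 4.1
   vertex 1.3 0.2 2.2
  endloop
 endfacet
 facet normal 0.195 -0.943 0.270
  outer loop
   vertex 5.7 1.0 2.0
   vertex 5.0 2.0 6.0
   vertex 2.8 1.0 4.1
  endloop
 endfacet
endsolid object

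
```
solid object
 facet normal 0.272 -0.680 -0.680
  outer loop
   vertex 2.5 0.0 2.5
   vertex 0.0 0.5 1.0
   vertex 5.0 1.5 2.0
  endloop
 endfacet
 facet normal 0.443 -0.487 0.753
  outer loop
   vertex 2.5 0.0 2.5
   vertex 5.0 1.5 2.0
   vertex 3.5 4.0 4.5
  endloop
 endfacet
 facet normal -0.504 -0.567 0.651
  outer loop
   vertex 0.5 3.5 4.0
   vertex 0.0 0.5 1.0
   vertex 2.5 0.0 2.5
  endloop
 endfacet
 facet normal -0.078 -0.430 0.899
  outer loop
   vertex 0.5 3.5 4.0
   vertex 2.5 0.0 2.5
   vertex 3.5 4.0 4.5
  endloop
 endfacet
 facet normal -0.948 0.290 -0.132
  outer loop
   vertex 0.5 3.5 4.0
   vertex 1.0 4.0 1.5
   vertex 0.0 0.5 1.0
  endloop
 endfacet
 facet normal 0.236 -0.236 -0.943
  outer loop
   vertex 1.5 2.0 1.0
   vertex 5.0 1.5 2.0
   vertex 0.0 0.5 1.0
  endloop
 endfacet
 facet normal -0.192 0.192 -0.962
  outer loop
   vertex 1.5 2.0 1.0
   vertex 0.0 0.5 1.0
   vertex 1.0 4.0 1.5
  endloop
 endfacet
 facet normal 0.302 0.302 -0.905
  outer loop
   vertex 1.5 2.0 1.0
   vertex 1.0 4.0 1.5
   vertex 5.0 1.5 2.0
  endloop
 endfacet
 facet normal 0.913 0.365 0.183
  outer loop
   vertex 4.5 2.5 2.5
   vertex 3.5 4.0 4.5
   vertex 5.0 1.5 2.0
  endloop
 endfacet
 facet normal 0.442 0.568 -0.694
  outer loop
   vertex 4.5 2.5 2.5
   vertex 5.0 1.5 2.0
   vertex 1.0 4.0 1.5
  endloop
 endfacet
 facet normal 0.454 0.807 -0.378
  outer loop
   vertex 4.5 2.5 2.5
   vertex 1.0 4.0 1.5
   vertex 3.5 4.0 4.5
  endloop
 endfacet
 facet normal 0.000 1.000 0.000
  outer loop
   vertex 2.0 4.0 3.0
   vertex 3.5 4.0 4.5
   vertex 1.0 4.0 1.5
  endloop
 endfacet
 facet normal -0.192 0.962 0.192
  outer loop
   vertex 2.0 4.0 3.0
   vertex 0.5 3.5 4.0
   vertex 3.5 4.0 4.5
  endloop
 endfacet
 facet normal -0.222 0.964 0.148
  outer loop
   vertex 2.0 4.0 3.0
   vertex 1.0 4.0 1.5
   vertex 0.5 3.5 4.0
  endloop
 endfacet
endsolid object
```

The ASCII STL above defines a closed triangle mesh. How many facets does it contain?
14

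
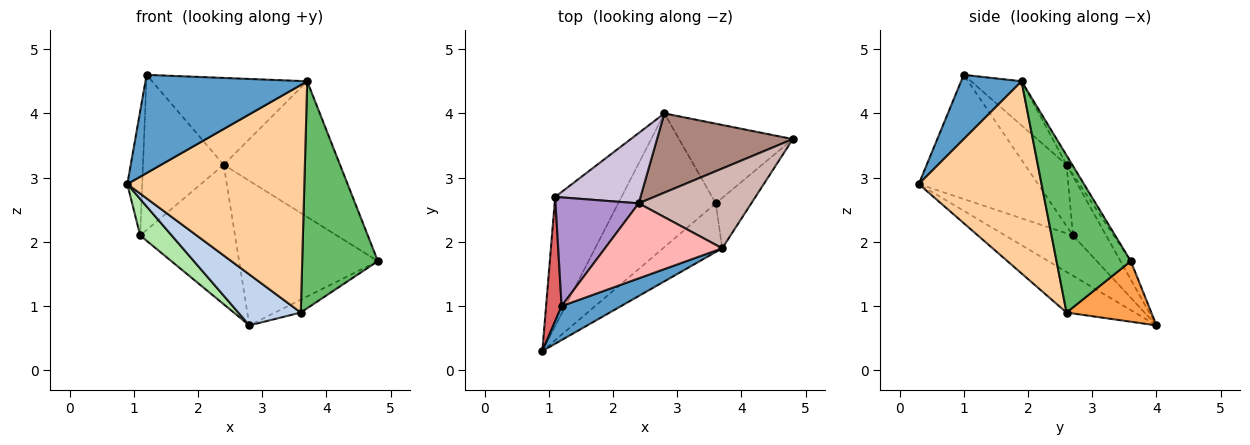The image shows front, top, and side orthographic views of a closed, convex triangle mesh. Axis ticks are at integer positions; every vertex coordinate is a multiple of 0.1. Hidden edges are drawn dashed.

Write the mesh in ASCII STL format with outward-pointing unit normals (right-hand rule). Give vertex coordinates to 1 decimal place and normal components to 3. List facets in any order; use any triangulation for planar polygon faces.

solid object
 facet normal 0.333 -0.891 0.308
  outer loop
   vertex 3.7 1.9 4.5
   vertex 1.2 1.0 4.6
   vertex 0.9 0.3 2.9
  endloop
 endfacet
 facet normal -0.363 -0.332 -0.871
  outer loop
   vertex 3.6 2.6 0.9
   vertex 0.9 0.3 2.9
   vertex 2.8 4.0 0.7
  endloop
 endfacet
 facet normal 0.465 0.141 -0.874
  outer loop
   vertex 3.6 2.6 0.9
   vertex 2.8 4.0 0.7
   vertex 4.8 3.6 1.7
  endloop
 endfacet
 facet normal 0.561 -0.809 -0.173
  outer loop
   vertex 3.6 2.6 0.9
   vertex 3.7 1.9 4.5
   vertex 0.9 0.3 2.9
  endloop
 endfacet
 facet normal 0.692 -0.705 -0.156
  outer loop
   vertex 3.6 2.6 0.9
   vertex 4.8 3.6 1.7
   vertex 3.7 1.9 4.5
  endloop
 endfacet
 facet normal -0.505 -0.235 -0.831
  outer loop
   vertex 1.1 2.7 2.1
   vertex 2.8 4.0 0.7
   vertex 0.9 0.3 2.9
  endloop
 endfacet
 facet normal -0.985 0.123 0.123
  outer loop
   vertex 1.1 2.7 2.1
   vertex 0.9 0.3 2.9
   vertex 1.2 1.0 4.6
  endloop
 endfacet
 facet normal -0.239 0.735 0.635
  outer loop
   vertex 2.4 2.6 3.2
   vertex 1.2 1.0 4.6
   vertex 3.7 1.9 4.5
  endloop
 endfacet
 facet normal -0.389 0.754 0.529
  outer loop
   vertex 2.4 2.6 3.2
   vertex 1.1 2.7 2.1
   vertex 1.2 1.0 4.6
  endloop
 endfacet
 facet normal -0.298 0.852 0.430
  outer loop
   vertex 2.4 2.6 3.2
   vertex 2.8 4.0 0.7
   vertex 1.1 2.7 2.1
  endloop
 endfacet
 facet normal -0.065 0.875 0.480
  outer loop
   vertex 2.4 2.6 3.2
   vertex 4.8 3.6 1.7
   vertex 2.8 4.0 0.7
  endloop
 endfacet
 facet normal -0.042 0.861 0.506
  outer loop
   vertex 2.4 2.6 3.2
   vertex 3.7 1.9 4.5
   vertex 4.8 3.6 1.7
  endloop
 endfacet
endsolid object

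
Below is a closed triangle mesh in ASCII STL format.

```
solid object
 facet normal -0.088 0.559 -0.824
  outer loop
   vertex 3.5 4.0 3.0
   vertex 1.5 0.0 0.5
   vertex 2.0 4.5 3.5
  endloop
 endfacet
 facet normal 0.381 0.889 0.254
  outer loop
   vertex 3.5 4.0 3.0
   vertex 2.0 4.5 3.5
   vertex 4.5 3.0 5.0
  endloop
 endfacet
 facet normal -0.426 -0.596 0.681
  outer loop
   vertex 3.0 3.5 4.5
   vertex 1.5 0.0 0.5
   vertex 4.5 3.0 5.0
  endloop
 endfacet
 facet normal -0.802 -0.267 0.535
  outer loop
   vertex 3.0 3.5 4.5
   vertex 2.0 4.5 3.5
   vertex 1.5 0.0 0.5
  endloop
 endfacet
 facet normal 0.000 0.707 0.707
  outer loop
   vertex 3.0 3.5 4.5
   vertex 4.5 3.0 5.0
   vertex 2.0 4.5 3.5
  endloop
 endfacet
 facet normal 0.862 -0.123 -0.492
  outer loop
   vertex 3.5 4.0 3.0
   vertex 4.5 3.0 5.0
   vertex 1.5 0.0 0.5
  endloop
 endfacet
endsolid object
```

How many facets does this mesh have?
6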